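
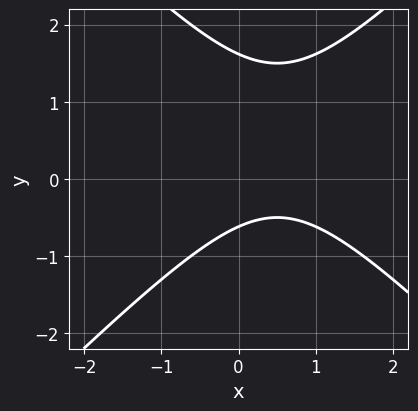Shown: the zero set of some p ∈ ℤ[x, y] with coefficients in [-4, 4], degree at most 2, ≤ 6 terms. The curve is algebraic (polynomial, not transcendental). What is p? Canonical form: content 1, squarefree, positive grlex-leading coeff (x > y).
x^2 - y^2 - x + y + 1

(a) Degree: the shape is more complex than any degree-1 curve, so deg p = 2.
(b) Reading off the gridlines: the curve avoids every integer x-axis point in the box.
(c) Together with the visible shape, these determine p as stated.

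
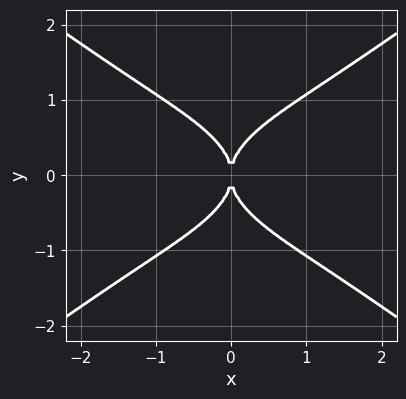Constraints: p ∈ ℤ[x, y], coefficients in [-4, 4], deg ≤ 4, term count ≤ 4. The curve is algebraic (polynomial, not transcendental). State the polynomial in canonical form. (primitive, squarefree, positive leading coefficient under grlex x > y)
Degree: a generic line meets the curve in up to 4 points, so deg p = 4.
Symmetries: the y ↦ −y reflection is a symmetry, so y appears only in even powers; mirror symmetry x ↦ −x ⇒ only even powers of x.
From the visible intercepts: it meets the y-axis at y = 0 (among the integer gridlines); one x-axis crossing is at x = 0.
Matching integer coefficients to the picture gives p.

x^4 - 3*y^4 + 3*x^2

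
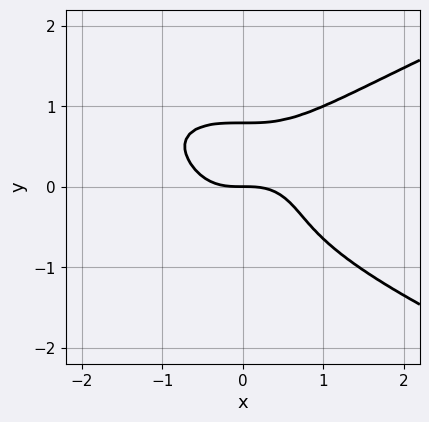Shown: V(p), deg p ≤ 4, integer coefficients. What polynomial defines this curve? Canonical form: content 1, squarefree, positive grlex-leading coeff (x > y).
Degree: the shape is more complex than any degree-3 curve, so deg p = 4.
Checking where it meets the axes: it crosses the y-axis at the gridline y = 0; it crosses the x-axis at the gridline x = 0.
These observations pin down the coefficients.

2*y^4 - x^3 - y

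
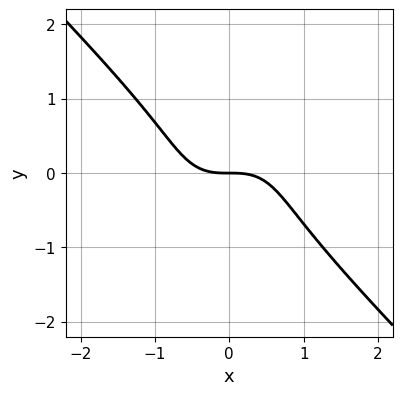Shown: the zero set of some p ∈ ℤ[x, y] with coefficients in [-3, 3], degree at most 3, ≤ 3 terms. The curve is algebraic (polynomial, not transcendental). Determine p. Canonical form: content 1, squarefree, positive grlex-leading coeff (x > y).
(a) Degree: the shape is more complex than any degree-2 curve, so deg p = 3.
(b) From the axis intercepts and sections: it meets the y-axis at y = 0 (among the integer gridlines); one x-axis crossing is at x = 0.
(c) Assembling these constraints gives the stated polynomial.

x^3 + y^3 + y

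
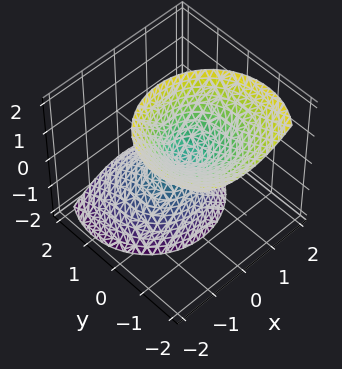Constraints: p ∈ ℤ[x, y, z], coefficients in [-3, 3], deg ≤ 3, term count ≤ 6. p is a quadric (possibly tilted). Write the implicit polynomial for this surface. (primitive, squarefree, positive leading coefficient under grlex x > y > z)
(a) There are 2 components. They look like related sheets of one shape, so recover p as a whole.
(b) The degree is 2 — a generic line meets the surface in up to 2 points.
(c) From the axis intercepts and sections: it meets the y-axis at y = 0 (among the integer gridlines); it crosses the z-axis at the gridline z = 0; one x-axis crossing is at x = 0.
(d) These observations pin down the coefficients.

2*x^2 + 2*y^2 + 2*y*z - z^2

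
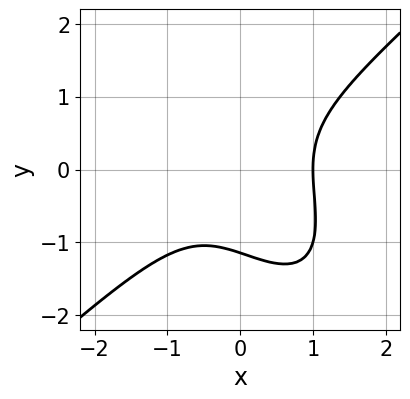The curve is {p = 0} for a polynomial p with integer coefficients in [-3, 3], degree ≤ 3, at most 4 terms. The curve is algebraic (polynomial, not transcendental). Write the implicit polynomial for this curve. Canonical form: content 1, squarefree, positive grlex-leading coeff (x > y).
3*x^3 - 2*x*y^2 - 2*y^3 - 3

First, deg p = 3.
Then, reading off the gridlines: it meets the x-axis at x = 1 (among the integer gridlines).
Finally, matching integer coefficients to the picture gives p.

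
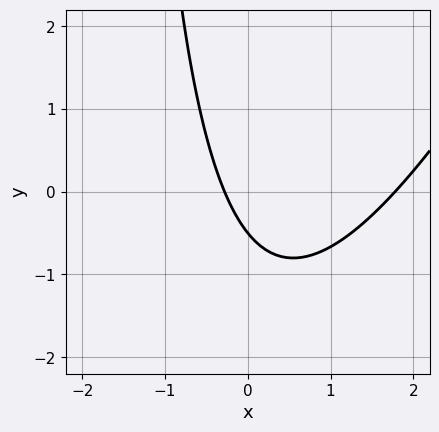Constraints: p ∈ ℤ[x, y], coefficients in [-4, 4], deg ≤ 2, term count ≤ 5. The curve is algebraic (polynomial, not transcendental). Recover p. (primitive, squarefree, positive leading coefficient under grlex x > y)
2*x^2 - x*y - 3*x - 2*y - 1

deg p = 2. A generic line meets the curve in up to 2 points.
Matching integer coefficients to the picture gives p.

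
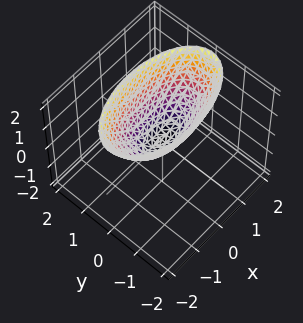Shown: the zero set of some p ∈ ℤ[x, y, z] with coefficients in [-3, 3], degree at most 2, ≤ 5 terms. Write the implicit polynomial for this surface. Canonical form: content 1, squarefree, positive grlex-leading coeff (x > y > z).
1. The degree is 2 — a single bowl opening along one axis; a quadric.
2. Symmetries: mirror symmetry x ↦ −x ⇒ only even powers of x; it's symmetric under y → −y, forcing even powers of y.
3. From the visible intercepts: it crosses the z-axis at the gridline z = 0; one y-axis crossing is at y = 0; one x-axis crossing is at x = 0.
4. Fitting integer coefficients to these (and the overall shape) gives p.

x^2 + 3*y^2 - 2*z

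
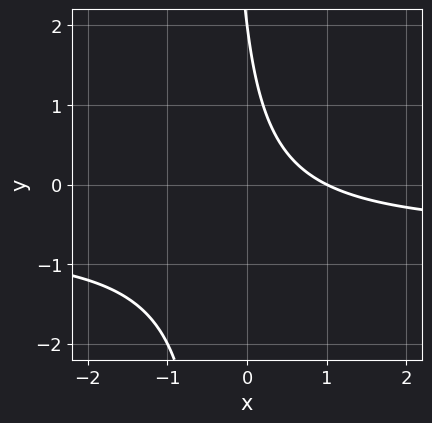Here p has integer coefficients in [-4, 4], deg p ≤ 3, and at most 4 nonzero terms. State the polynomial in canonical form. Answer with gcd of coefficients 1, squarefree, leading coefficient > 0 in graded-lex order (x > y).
1. deg p = 2. A generic line meets the curve in up to 2 points.
2. Reading off the gridlines: one x-axis crossing is at x = 1; it crosses the y-axis at the gridline y = 2.
3. Assembling these constraints gives the stated polynomial.

3*x*y + 2*x + y - 2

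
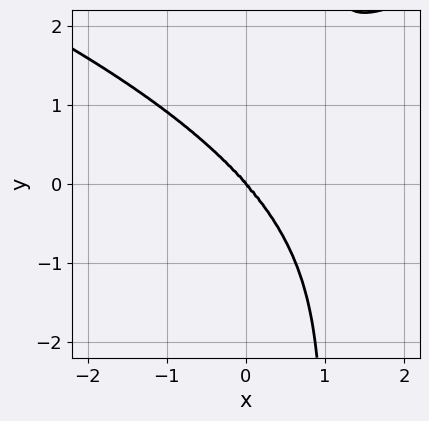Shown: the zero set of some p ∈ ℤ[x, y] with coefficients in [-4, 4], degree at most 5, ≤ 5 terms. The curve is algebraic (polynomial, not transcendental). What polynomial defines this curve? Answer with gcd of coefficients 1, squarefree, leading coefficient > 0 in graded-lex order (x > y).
2*x*y^3 - 3*x^3 - 2*y^3

1. Degree: no degree-3 curve has this shape, so deg p = 4.
2. Checking where it meets the axes: one y-axis crossing is at y = 0; it meets the x-axis at x = 0 (among the integer gridlines).
3. Solving for integer coefficients yields p as stated.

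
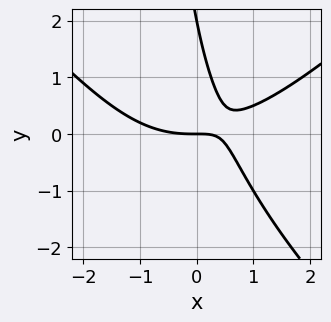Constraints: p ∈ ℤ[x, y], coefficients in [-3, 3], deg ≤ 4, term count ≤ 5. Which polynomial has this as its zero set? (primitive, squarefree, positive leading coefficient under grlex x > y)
Degree: the shape is more complex than any degree-2 curve, so deg p = 3.
Observable constraints: among the integer gridlines, it crosses the y-axis at y ∈ {0, 2}; one x-axis crossing is at x = 0.
These observations pin down the coefficients.

x^3 - x*y^2 - 3*x*y - y^2 + 2*y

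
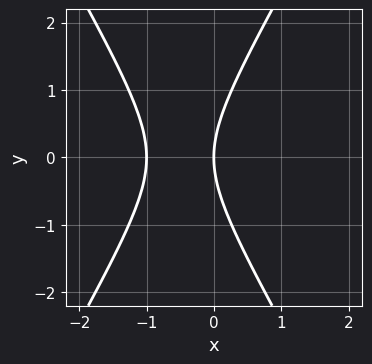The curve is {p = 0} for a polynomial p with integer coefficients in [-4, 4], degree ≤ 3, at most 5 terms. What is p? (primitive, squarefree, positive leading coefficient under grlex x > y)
1. deg p = 2. The shape is more complex than any degree-1 curve.
2. Symmetries: the y ↦ −y reflection is a symmetry, so y appears only in even powers.
3. Reading off the gridlines: among the integer gridlines, it crosses the x-axis at x ∈ {-1, 0}; one y-axis crossing is at y = 0.
4. Together with the visible shape, these determine p as stated.

3*x^2 - y^2 + 3*x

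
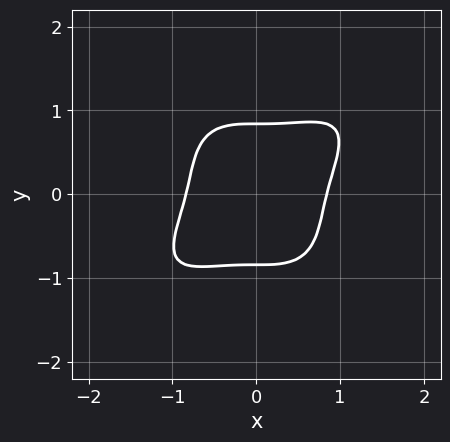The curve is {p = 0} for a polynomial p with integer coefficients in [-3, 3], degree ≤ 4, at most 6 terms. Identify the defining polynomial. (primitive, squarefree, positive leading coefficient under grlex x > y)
2*x^4 - 2*x^3*y + 2*y^4 - 1

First, the degree is 4 — a generic line meets the curve in up to 4 points.
Finally, solving for integer coefficients yields p as stated.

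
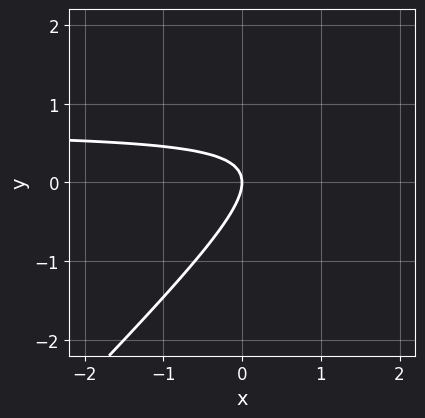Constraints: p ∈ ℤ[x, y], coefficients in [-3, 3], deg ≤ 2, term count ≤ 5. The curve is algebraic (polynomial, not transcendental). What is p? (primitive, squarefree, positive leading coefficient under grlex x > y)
deg p = 2. The shape is more complex than any degree-1 curve.
Reading off the gridlines: one y-axis crossing is at y = 0; it crosses the x-axis at the gridline x = 0.
These observations pin down the coefficients.

3*x*y - 3*y^2 - 2*x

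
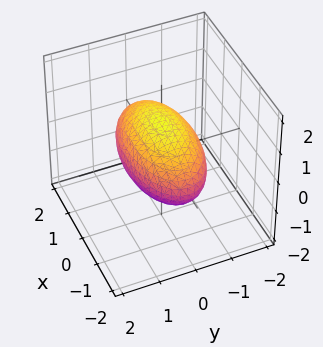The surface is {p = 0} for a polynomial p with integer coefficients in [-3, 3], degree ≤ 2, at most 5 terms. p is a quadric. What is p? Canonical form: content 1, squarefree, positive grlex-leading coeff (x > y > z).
x^2 + 3*y^2 + 3*z^2 - 3

(a) The degree is 2 — bounded and convex; a quadric.
(b) Symmetries: mirror symmetry z ↦ −z ⇒ only even powers of z; mirror symmetry y ↦ −y ⇒ only even powers of y; mirror symmetry x ↦ −x ⇒ only even powers of x.
(c) Reading off the gridlines: the z-axis gridline crossings are at z ∈ {-1, 1}; the y-axis gridline crossings are at y ∈ {-1, 1}.
(d) Assembling these constraints gives the stated polynomial.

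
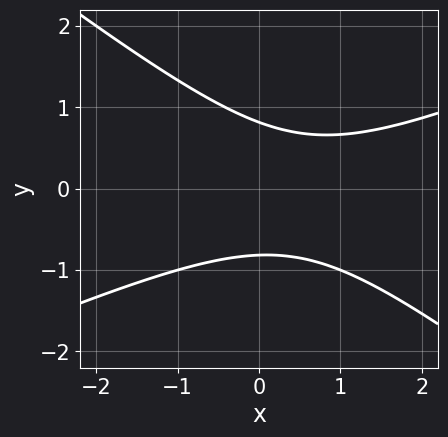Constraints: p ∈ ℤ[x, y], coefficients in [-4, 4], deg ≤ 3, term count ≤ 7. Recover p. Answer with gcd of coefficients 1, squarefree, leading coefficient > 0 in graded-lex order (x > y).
x^2 - x*y - 3*y^2 - x + 2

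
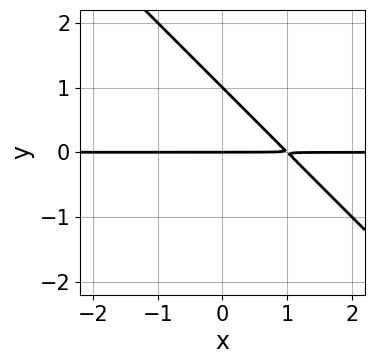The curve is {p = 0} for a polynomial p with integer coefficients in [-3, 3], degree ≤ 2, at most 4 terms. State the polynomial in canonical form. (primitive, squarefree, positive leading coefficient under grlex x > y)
x*y + y^2 - y

1. deg p = 2. No degree-1 curve has this shape.
2. Observable constraints: among the integer gridlines, it crosses the y-axis at y ∈ {0, 1}; every point of the x-axis in the box is on the curve.
3. Putting this together gives p.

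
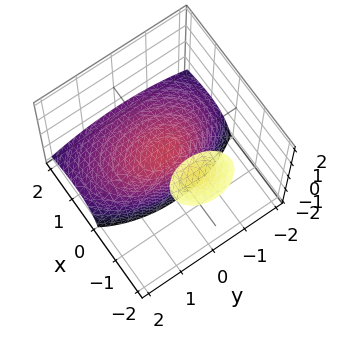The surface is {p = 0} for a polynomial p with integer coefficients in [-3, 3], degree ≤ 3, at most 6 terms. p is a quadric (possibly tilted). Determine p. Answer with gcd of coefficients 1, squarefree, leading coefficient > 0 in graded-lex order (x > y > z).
(a) There are 2 components. They look like related sheets of one shape, so recover p as a whole.
(b) Degree: no degree-1 surface has this shape, so deg p = 2.
(c) From the visible intercepts: it meets the y-axis at y = 0 (among the integer gridlines); it crosses the z-axis at the gridline z = 0; it crosses the x-axis at the gridline x = 0.
(d) Solving for integer coefficients yields p as stated.

2*x^2 + 3*x*z + y^2 + 2*z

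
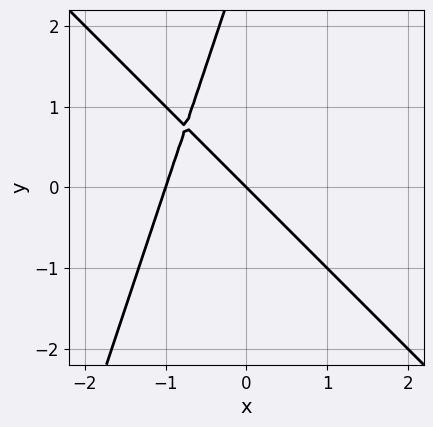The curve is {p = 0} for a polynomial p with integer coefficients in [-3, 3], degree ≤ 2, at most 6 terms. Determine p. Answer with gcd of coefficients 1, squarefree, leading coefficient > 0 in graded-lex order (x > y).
3*x^2 + 2*x*y - y^2 + 3*x + 3*y

First, deg p = 2. No degree-1 curve has this shape.
Then, against the integer gridlines: among the integer gridlines, it crosses the x-axis at x ∈ {-1, 0}; one y-axis crossing is at y = 0.
Finally, these observations pin down the coefficients.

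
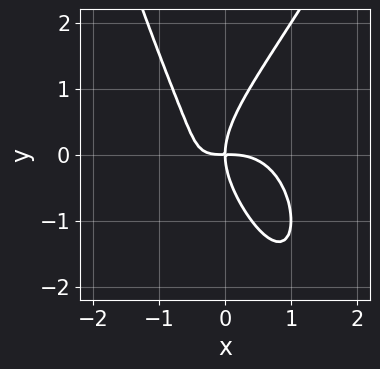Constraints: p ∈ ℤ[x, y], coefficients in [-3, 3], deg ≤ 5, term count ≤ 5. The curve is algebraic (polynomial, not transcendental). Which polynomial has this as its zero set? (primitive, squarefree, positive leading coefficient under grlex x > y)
2*x^4 - x^3*y + 2*x^2*y - y^3 + 2*x*y

1. The degree is 4 — the shape is more complex than any degree-3 curve.
2. Reading off the gridlines: it meets the x-axis at x = 0 (among the integer gridlines); it crosses the y-axis at the gridline y = 0.
3. Together with the visible shape, these determine p as stated.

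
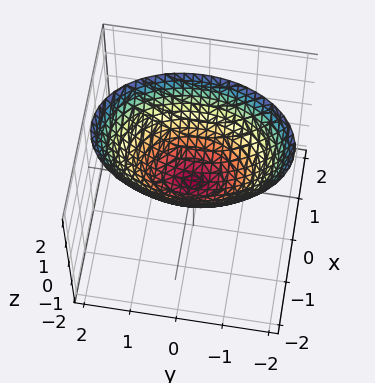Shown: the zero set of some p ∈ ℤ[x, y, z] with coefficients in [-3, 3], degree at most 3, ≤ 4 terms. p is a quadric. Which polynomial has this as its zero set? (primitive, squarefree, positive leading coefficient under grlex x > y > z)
2*x^2 + y^2 - 2*z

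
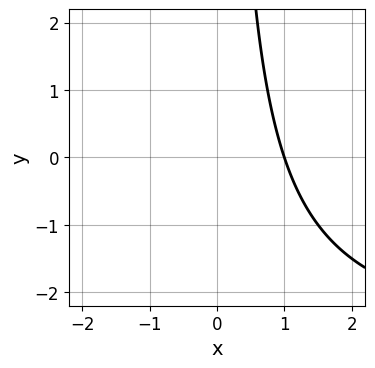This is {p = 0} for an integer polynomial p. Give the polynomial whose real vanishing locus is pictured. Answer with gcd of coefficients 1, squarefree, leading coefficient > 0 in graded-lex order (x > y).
1. The degree is 2 — the shape is more complex than any degree-1 curve.
2. Reading off the gridlines: it crosses the x-axis at the gridline x = 1; it misses every integer gridline on the y-axis.
3. Solving for integer coefficients yields p as stated.

x*y + 3*x - 3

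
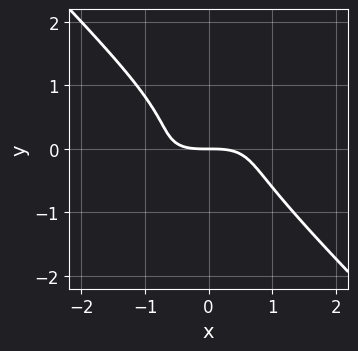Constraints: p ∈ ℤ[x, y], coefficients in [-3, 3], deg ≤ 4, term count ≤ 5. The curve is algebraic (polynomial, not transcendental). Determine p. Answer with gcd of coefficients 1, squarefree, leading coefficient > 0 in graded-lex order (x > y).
1. deg p = 3. A generic line meets the curve in up to 3 points.
2. Against the integer gridlines: one y-axis crossing is at y = 0; it crosses the x-axis at the gridline x = 0.
3. Matching integer coefficients to the picture gives p.

x^3 - 2*x^2*y + 3*y^3 - y^2 + 2*y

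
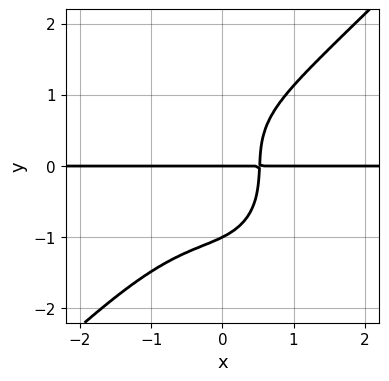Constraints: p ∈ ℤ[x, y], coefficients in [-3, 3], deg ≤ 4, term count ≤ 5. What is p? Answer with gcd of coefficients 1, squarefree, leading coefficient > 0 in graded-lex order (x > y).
3*x^3*y - x^2*y^2 - 2*y^4 + 3*x*y - 2*y

1. deg p = 4. A generic line meets the curve in up to 4 points.
2. Reading off the gridlines: the y-axis gridline crossings are at y ∈ {-1, 0}; the visible x-axis segment lies entirely on the curve.
3. Fitting integer coefficients to these (and the overall shape) gives p.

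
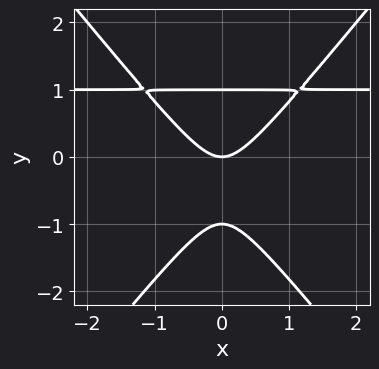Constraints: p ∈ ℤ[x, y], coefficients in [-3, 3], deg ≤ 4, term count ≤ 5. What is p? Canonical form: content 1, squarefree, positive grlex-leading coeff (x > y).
deg p = 3. A generic line meets the curve in up to 3 points.
Symmetries: mirror symmetry x ↦ −x ⇒ only even powers of x.
Observable constraints: among the integer gridlines, it crosses the y-axis at y ∈ {-1, 0, 1}; it crosses the x-axis at the gridline x = 0.
Matching integer coefficients to the picture gives p.

3*x^2*y - 2*y^3 - 3*x^2 + 2*y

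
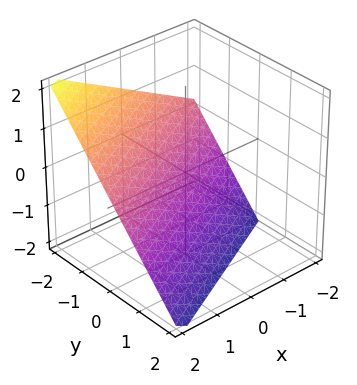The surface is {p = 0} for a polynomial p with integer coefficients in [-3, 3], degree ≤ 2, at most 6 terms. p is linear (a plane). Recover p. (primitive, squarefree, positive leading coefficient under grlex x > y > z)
x - 2*y - 2*z - 2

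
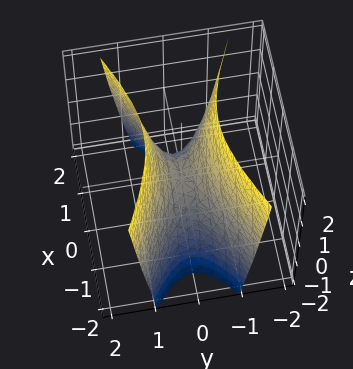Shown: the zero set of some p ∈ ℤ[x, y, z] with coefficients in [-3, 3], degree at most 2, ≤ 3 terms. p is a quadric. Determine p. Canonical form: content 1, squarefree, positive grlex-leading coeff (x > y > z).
The degree is 2 — a saddle surface; a quadric.
Symmetries: the y ↦ −y reflection is a symmetry, so y appears only in even powers; the x ↦ −x reflection is a symmetry, so x appears only in even powers.
From the axis intercepts and sections: it crosses the z-axis at the gridline z = 0; it crosses the y-axis at the gridline y = 0.
Together with the visible shape, these determine p as stated.

x^2 - 3*y^2 + z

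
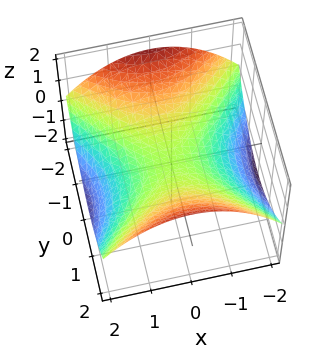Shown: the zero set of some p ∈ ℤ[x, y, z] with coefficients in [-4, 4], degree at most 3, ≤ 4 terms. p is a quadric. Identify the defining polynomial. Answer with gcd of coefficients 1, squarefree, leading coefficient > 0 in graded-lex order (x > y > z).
1. deg p = 2.
2. Symmetries: it's symmetric under y → −y, forcing even powers of y; the x ↦ −x reflection is a symmetry, so x appears only in even powers.
3. Reading off the gridlines: it meets the y-axis at y = 0 (among the integer gridlines); it crosses the z-axis at the gridline z = 0; it meets the x-axis at x = 0 (among the integer gridlines).
4. Fitting integer coefficients to these (and the overall shape) gives p.

x^2 - y^2 + 3*z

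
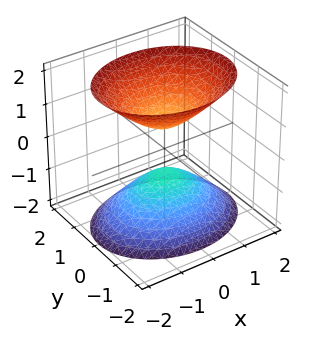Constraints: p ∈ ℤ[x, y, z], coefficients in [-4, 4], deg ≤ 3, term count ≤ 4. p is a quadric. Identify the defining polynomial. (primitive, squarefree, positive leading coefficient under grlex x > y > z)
(a) The picture has 2 separate pieces.
(b) deg p = 2.
(c) Symmetries: the y ↦ −y reflection is a symmetry, so y appears only in even powers; it's symmetric under x → −x, forcing even powers of x; mirror symmetry z ↦ −z ⇒ only even powers of z.
(d) Observable constraints: the surface avoids every integer y-axis point in the box; the surface avoids every integer x-axis point in the box.
(e) Assembling these constraints gives the stated polynomial.

2*x^2 + 3*y^2 - 2*z^2 + 1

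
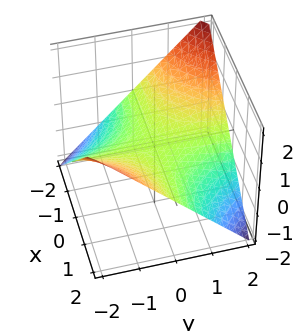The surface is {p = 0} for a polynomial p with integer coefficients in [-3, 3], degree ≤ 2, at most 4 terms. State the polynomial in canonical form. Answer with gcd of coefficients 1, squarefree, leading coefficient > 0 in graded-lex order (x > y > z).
x*y + 2*z

deg p = 2.
Against the integer gridlines: every point of the y-axis in the box is on the surface; one z-axis crossing is at z = 0; every point of the x-axis in the box is on the surface.
The integer polynomial consistent with all of this is the stated p.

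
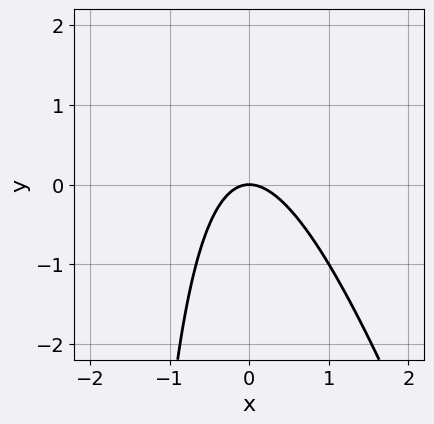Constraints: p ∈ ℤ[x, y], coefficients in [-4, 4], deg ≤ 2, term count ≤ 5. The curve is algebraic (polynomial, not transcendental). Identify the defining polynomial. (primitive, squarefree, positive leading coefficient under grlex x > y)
3*x^2 + x*y + 2*y

Degree: the shape is more complex than any degree-1 curve, so deg p = 2.
From the axis intercepts and sections: one x-axis crossing is at x = 0; it meets the y-axis at y = 0 (among the integer gridlines).
Assembling these constraints gives the stated polynomial.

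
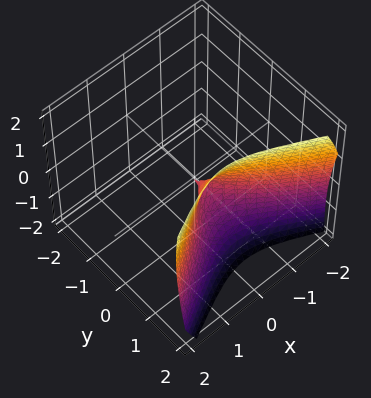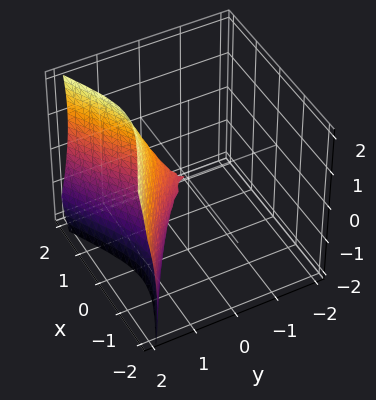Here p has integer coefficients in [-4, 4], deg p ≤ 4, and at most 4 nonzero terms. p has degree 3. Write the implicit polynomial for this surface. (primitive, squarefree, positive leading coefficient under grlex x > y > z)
2*y^3 - 3*x^2 + x*z - z^2

1. Degree: no degree-2 surface has this shape, so deg p = 3.
2. From the axis intercepts and sections: it meets the y-axis at y = 0 (among the integer gridlines); it meets the x-axis at x = 0 (among the integer gridlines).
3. Fitting integer coefficients to these (and the overall shape) gives p.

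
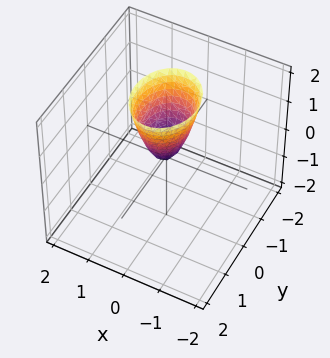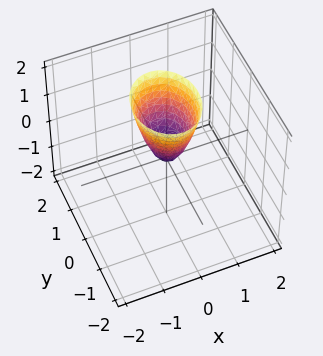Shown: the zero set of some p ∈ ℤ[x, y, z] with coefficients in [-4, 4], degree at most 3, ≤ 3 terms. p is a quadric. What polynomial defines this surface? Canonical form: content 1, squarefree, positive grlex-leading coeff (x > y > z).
3*x^2 + 2*y^2 - z

1. The degree is 2 — a paraboloid; a quadric.
2. Symmetries: the y ↦ −y reflection is a symmetry, so y appears only in even powers; the x ↦ −x reflection is a symmetry, so x appears only in even powers.
3. From the visible intercepts: it crosses the y-axis at the gridline y = 0; it crosses the x-axis at the gridline x = 0; it meets the z-axis at z = 0 (among the integer gridlines).
4. Fitting integer coefficients to these (and the overall shape) gives p.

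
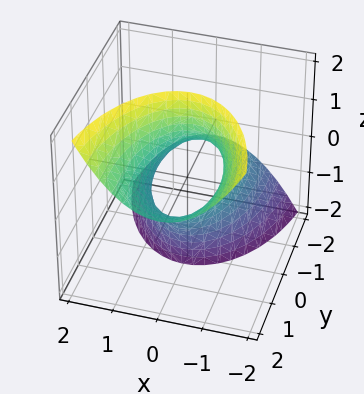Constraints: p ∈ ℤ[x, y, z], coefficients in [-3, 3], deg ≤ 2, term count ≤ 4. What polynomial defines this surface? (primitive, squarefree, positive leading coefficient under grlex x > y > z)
3*x^2 + y^2 - 3*y*z - 2

1. Degree: a generic line meets the surface in up to 2 points, so deg p = 2.
2. Against the integer gridlines: no z-intercept at any integer in the box.
3. Matching integer coefficients to the picture gives p.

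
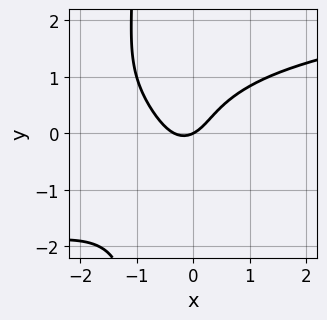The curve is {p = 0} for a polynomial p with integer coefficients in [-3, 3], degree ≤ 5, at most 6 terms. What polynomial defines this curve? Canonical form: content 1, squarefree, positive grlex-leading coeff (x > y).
(a) Degree: a generic line meets the curve in up to 4 points, so deg p = 4.
(b) Checking where it meets the axes: it crosses the x-axis at the gridline x = 0; it meets the y-axis at y = 0 (among the integer gridlines).
(c) Matching integer coefficients to the picture gives p.

2*x*y^3 + 2*y^3 - 3*x^2 - x + 2*y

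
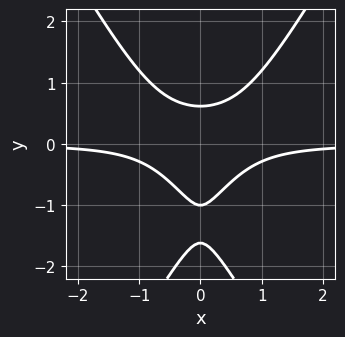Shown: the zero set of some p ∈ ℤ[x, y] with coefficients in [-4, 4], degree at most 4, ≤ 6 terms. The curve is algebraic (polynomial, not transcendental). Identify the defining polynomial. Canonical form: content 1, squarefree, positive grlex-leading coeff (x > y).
The degree is 3 — a generic line meets the curve in up to 3 points.
Symmetries: mirror symmetry x ↦ −x ⇒ only even powers of x.
Observable constraints: it crosses the y-axis at the gridline y = -1; the curve avoids every integer x-axis point in the box.
Fitting integer coefficients to these (and the overall shape) gives p.

3*x^2*y - y^3 - 2*y^2 + 1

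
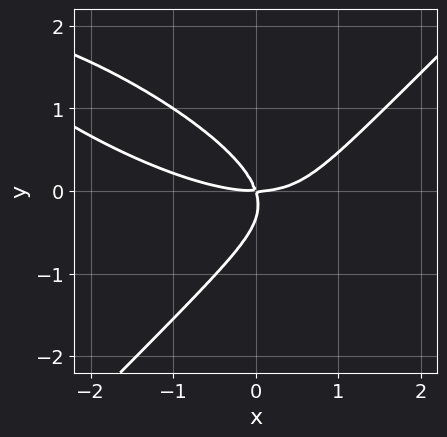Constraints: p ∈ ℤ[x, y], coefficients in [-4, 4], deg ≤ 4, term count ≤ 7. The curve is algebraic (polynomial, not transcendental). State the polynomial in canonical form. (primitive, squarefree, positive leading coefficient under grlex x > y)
The degree is 3 — a generic line meets the curve in up to 3 points.
From the axis intercepts and sections: it crosses the y-axis at the gridline y = 0; it crosses the x-axis at the gridline x = 0.
Putting this together gives p.

x^3 + 2*x^2*y - 3*y^3 - 3*x*y - y^2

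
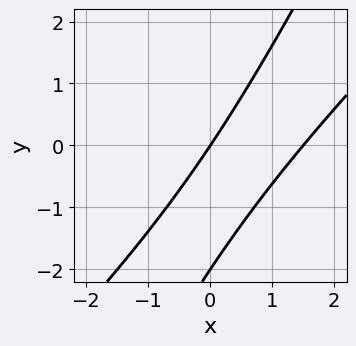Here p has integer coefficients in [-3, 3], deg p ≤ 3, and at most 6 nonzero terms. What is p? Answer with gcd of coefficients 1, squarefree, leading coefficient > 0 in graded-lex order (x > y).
2*x^2 - 3*x*y + y^2 - 3*x + 2*y

(a) deg p = 2.
(b) From the visible intercepts: the y-axis gridline crossings are at y ∈ {-2, 0}; it meets the x-axis at x = 0 (among the integer gridlines).
(c) Fitting integer coefficients to these (and the overall shape) gives p.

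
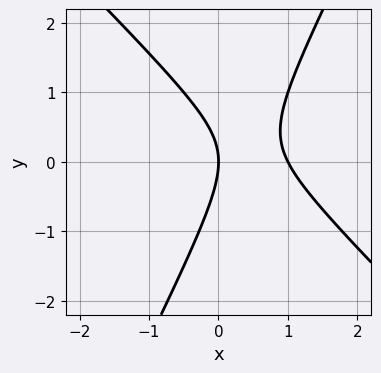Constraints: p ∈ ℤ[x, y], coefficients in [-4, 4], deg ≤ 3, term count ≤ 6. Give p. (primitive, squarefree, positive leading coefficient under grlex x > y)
1. Degree: the shape is more complex than any degree-1 curve, so deg p = 2.
2. Observable constraints: among the integer gridlines, it crosses the x-axis at x ∈ {0, 1}; one y-axis crossing is at y = 0.
3. Putting this together gives p.

2*x^2 + x*y - y^2 - 2*x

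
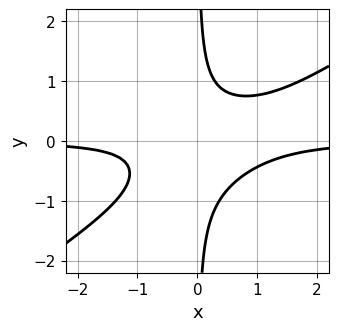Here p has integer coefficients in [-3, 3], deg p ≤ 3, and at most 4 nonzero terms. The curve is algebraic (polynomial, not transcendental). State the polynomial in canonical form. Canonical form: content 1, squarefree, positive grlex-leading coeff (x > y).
2*x^2*y - 3*x*y^2 - x*y + 1

The degree is 3 — a generic line meets the curve in up to 3 points.
Checking where it meets the axes: no y-intercept at any integer in the box; the curve avoids every integer x-axis point in the box.
Matching integer coefficients to the picture gives p.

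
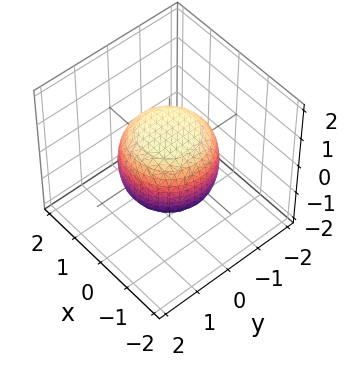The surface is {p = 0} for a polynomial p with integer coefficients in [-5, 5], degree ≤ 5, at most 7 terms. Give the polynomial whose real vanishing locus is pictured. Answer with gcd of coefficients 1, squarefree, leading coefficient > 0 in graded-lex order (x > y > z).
2*x^4 + 4*x^2*y^2 + 2*y^4 - x^2 - y^2 + 3*z^2 - 3

1. Degree: a generic line meets the surface in up to 4 points, so deg p = 4.
2. Symmetries: every cross-section ⟂ z is a circle, so x, y appear only via x² + y².
3. Reading off the gridlines: a circular section at z = 0 has radius between 1 and 2; the z-axis gridline crossings are at z ∈ {-1, 1}.
4. Putting this together gives p.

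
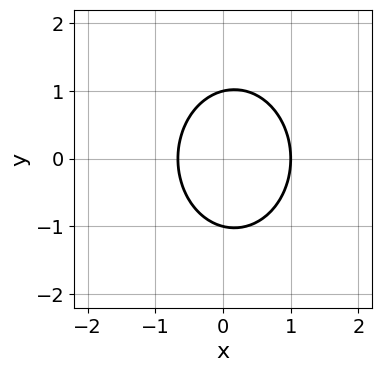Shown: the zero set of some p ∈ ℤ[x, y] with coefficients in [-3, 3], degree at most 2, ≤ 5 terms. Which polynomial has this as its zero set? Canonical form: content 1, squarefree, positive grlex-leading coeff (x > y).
3*x^2 + 2*y^2 - x - 2

1. deg p = 2.
2. Symmetries: mirror symmetry y ↦ −y ⇒ only even powers of y.
3. Reading off the gridlines: among the integer gridlines, it crosses the y-axis at y ∈ {-1, 1}; one x-axis crossing is at x = 1.
4. Putting this together gives p.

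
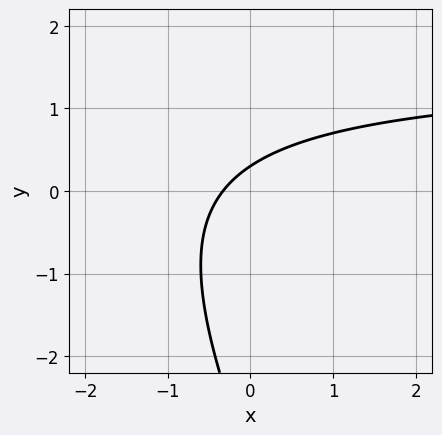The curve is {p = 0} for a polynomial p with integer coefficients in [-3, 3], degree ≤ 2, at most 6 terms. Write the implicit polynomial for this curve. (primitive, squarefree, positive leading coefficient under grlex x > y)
2*x*y + y^2 - 3*x + 3*y - 1

(a) deg p = 2.
(b) Solving for integer coefficients yields p as stated.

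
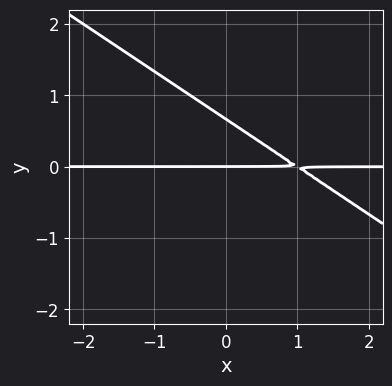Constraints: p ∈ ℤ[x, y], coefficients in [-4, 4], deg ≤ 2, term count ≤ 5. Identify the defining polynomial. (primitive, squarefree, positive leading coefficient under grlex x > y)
First, deg p = 2. A generic line meets the curve in up to 2 points.
Next, from the visible intercepts: the visible x-axis segment lies entirely on the curve; it crosses the y-axis at the gridline y = 0.
Finally, assembling these constraints gives the stated polynomial.

2*x*y + 3*y^2 - 2*y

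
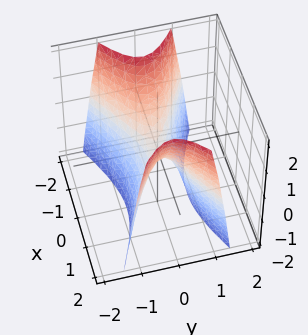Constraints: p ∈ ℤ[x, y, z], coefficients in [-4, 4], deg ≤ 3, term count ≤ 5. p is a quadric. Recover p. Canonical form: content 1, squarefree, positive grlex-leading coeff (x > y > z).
1. Degree: a saddle surface; a quadric, so deg p = 2.
2. Symmetries: the y ↦ −y reflection is a symmetry, so y appears only in even powers; it's symmetric under x → −x, forcing even powers of x.
3. From the visible intercepts: it meets the x-axis at x = 0 (among the integer gridlines); one y-axis crossing is at y = 0.
4. Fitting integer coefficients to these (and the overall shape) gives p.

x^2 - 3*y^2 - z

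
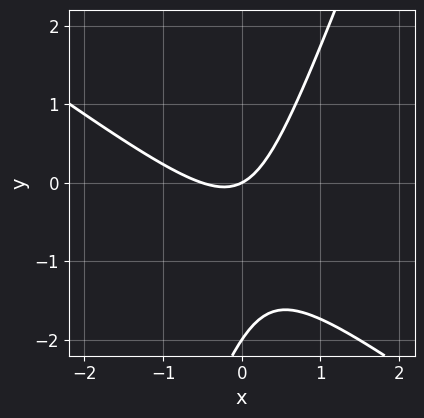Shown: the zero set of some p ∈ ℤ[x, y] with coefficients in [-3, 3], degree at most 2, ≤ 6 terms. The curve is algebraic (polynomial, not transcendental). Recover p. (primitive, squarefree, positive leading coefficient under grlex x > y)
2*x^2 + 2*x*y - y^2 + x - 2*y

First, deg p = 2. A generic line meets the curve in up to 2 points.
Next, observable constraints: the y-axis gridline crossings are at y ∈ {-2, 0}; it crosses the x-axis at the gridline x = 0.
Finally, the integer polynomial consistent with all of this is the stated p.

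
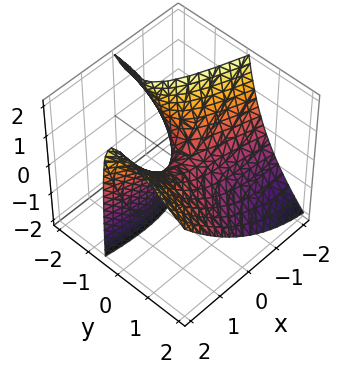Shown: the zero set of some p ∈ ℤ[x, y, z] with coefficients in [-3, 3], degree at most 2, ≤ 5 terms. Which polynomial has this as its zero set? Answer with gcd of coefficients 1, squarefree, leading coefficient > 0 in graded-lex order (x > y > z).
x^2 + 3*x*y - 2*y^2 - 3*y*z - 2*z

1. deg p = 2. The shape is more complex than any degree-1 surface.
2. Checking where it meets the axes: it meets the x-axis at x = 0 (among the integer gridlines); it meets the y-axis at y = 0 (among the integer gridlines).
3. These observations pin down the coefficients.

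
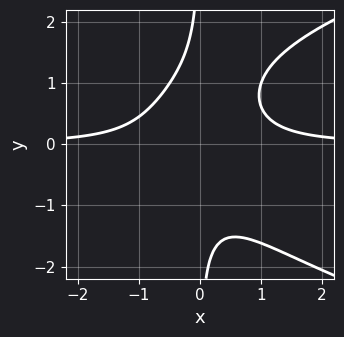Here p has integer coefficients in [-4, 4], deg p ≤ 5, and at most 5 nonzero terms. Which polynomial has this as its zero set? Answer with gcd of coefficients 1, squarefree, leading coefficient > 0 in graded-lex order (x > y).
x*y^3 - 2*x^2*y + 1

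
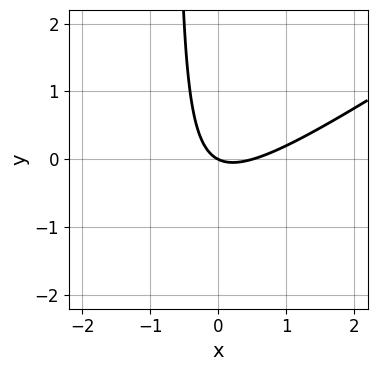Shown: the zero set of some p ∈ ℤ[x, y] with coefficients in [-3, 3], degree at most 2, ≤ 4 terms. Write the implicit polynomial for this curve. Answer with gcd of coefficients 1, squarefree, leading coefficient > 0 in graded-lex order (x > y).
2*x^2 - 3*x*y - x - 2*y

The degree is 2 — no degree-1 curve has this shape.
From the axis intercepts and sections: it crosses the x-axis at the gridline x = 0; one y-axis crossing is at y = 0.
Putting this together gives p.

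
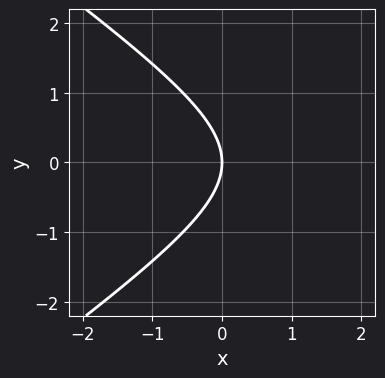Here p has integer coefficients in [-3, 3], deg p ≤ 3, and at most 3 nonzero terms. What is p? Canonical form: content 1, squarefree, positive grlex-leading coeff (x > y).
(a) Degree: no degree-1 curve has this shape, so deg p = 2.
(b) Symmetries: mirror symmetry y ↦ −y ⇒ only even powers of y.
(c) Reading off the gridlines: it meets the y-axis at y = 0 (among the integer gridlines); it meets the x-axis at x = 0 (among the integer gridlines).
(d) Solving for integer coefficients yields p as stated.

x^2 - 2*y^2 - 3*x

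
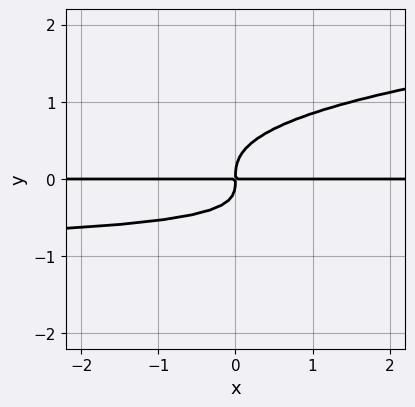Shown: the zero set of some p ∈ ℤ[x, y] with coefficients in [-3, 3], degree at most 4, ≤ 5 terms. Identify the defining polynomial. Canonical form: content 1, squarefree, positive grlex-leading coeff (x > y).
First, deg p = 4. The shape is more complex than any degree-3 curve.
Next, reading off the gridlines: the visible x-axis segment lies entirely on the curve.
Finally, fitting integer coefficients to these (and the overall shape) gives p.

3*y^4 - x*y^2 - x*y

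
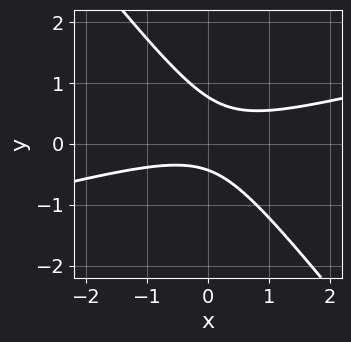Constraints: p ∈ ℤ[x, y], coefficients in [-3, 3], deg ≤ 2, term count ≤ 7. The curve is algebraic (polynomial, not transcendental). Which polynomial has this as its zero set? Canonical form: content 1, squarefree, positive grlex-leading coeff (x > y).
x^2 - 3*x*y - 3*y^2 + y + 1

The degree is 2 — no degree-1 curve has this shape.
Reading off the gridlines: the curve avoids every integer x-axis point in the box.
Together with the visible shape, these determine p as stated.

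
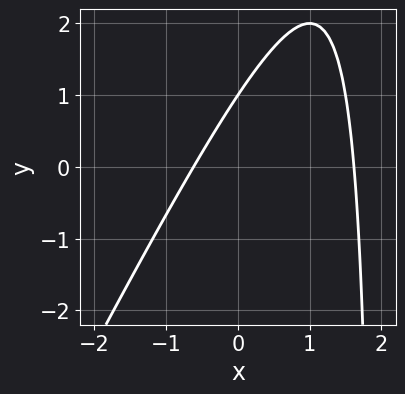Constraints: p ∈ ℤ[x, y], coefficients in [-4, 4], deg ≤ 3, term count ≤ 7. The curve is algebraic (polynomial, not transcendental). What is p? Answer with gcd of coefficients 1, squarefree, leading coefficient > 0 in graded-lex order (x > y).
First, the degree is 2 — the shape is more complex than any degree-1 curve.
Then, observable constraints: it crosses the y-axis at the gridline y = 1.
Finally, putting this together gives p.

2*x^2 - x*y - 2*x + 2*y - 2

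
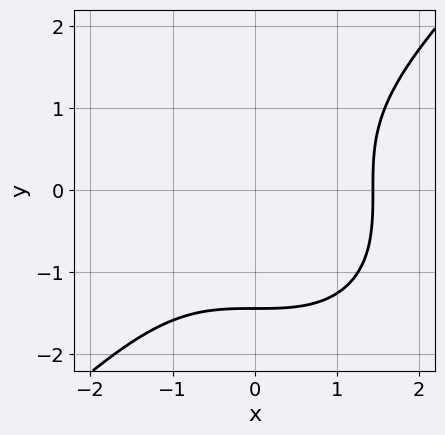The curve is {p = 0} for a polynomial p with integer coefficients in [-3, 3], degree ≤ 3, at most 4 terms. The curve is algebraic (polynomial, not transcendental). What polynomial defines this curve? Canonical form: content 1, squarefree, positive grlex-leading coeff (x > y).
deg p = 3. No degree-2 curve has this shape.
The integer polynomial consistent with all of this is the stated p.

x^3 - y^3 - 3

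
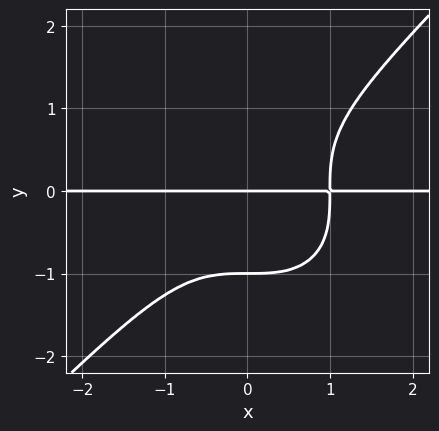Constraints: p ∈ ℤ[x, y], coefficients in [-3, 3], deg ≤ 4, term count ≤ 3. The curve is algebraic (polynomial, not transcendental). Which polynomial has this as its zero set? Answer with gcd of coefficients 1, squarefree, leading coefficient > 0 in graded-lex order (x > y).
x^3*y - y^4 - y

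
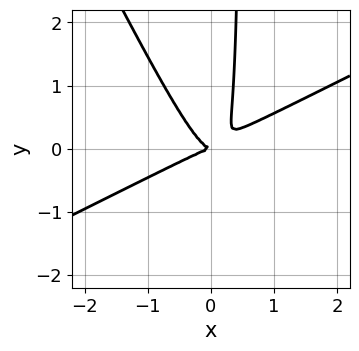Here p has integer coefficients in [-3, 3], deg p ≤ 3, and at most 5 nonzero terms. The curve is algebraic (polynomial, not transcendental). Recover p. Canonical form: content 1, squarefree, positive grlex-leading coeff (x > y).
2*x^3 - 3*x^2*y - 2*x*y^2 + y^2

First, deg p = 3.
Next, observable constraints: it crosses the y-axis at the gridline y = 0; it crosses the x-axis at the gridline x = 0.
Finally, these observations pin down the coefficients.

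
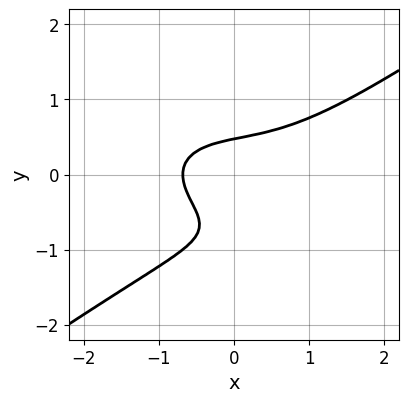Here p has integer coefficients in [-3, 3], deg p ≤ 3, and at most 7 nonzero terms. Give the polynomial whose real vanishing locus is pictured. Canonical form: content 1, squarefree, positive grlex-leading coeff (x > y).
First, degree: a generic line meets the curve in up to 3 points, so deg p = 3.
Finally, solving for integer coefficients yields p as stated.

x^3 - 3*y^3 - 3*y^2 + x + 1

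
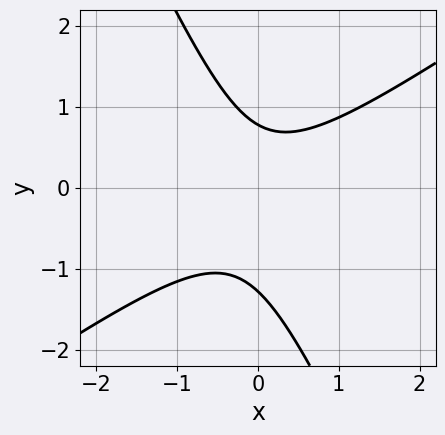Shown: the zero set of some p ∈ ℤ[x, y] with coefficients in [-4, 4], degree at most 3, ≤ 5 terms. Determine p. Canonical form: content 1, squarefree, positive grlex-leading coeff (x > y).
3*x^2 - 3*x*y - 2*y^2 - y + 2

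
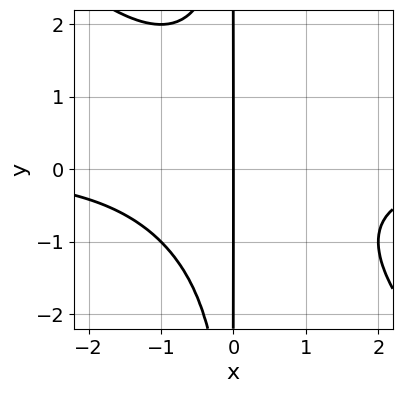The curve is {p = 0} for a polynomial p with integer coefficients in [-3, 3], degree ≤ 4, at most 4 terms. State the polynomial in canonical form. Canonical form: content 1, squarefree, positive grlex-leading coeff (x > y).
1. The degree is 4 — the shape is more complex than any degree-3 curve.
2. Against the integer gridlines: the visible y-axis segment lies entirely on the curve; one x-axis crossing is at x = 0.
3. These observations pin down the coefficients.

x^3*y + x^2*y^2 + 2*x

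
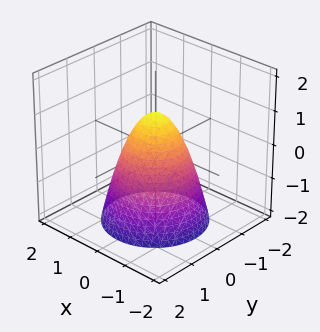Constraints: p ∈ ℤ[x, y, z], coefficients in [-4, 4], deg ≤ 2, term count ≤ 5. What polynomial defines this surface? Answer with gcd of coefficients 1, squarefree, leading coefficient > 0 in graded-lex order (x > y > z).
deg p = 2. No degree-1 surface has this shape.
Symmetry: the surface is invariant under rotation about z: p = q(x² + y², z).
Reading off the gridlines: it meets the z-axis at z = 1 (among the integer gridlines); a circular section at z = -1 has radius between 1 and 2.
The integer polynomial consistent with all of this is the stated p.

3*x^2 + 3*y^2 + 2*z - 2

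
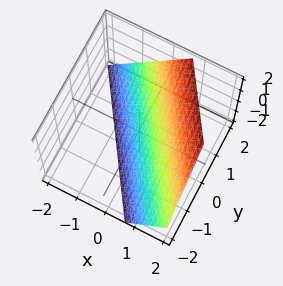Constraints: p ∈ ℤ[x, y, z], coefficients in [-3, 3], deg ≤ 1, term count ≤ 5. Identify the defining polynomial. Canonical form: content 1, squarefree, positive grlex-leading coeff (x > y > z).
3*x + 2*y - 2*z - 2

1. Degree: the surface is flat (a plane), so deg p = 1.
2. Against the integer gridlines: one y-axis crossing is at y = 1; it meets the z-axis at z = -1 (among the integer gridlines).
3. Fitting integer coefficients to these (and the overall shape) gives p.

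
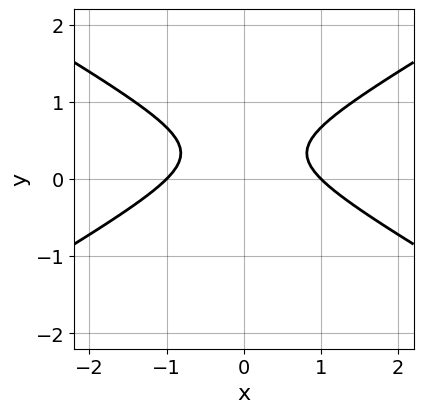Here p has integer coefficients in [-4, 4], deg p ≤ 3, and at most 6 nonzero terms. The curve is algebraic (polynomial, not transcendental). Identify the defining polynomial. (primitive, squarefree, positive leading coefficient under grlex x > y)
The degree is 2 — the shape is more complex than any degree-1 curve.
Symmetries: it's symmetric under x → −x, forcing even powers of x.
Against the integer gridlines: no y-intercept at any integer in the box; among the integer gridlines, it crosses the x-axis at x ∈ {-1, 1}.
These observations pin down the coefficients.

x^2 - 3*y^2 + 2*y - 1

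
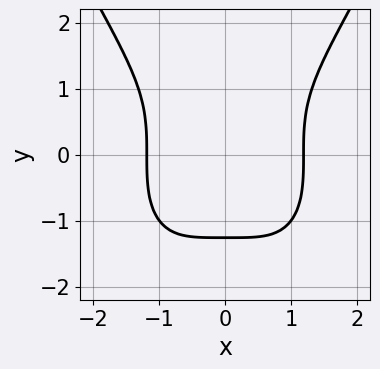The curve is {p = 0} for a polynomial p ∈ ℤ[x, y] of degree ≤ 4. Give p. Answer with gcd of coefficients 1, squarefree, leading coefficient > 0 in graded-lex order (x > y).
(a) deg p = 4.
(b) Symmetries: the x ↦ −x reflection is a symmetry, so x appears only in even powers.
(c) These observations pin down the coefficients.

x^4 - y^3 - 2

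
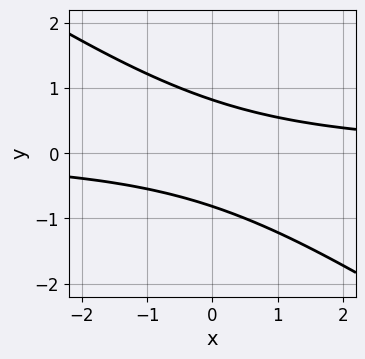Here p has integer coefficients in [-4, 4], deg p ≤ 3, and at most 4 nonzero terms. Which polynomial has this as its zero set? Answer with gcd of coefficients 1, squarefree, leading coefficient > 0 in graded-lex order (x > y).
(a) The degree is 2 — no degree-1 curve has this shape.
(b) Checking where it meets the axes: no x-intercept at any integer in the box.
(c) Solving for integer coefficients yields p as stated.

2*x*y + 3*y^2 - 2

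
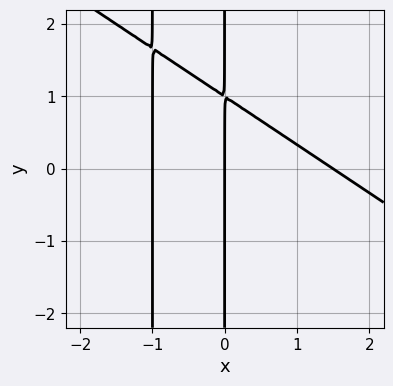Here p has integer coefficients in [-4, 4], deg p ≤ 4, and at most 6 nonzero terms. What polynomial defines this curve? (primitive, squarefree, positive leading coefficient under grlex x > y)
Degree: a generic line meets the curve in up to 3 points, so deg p = 3.
From the axis intercepts and sections: the x-axis gridline crossings are at x ∈ {-1, 0}; the visible y-axis segment lies entirely on the curve.
Together with the visible shape, these determine p as stated.

2*x^3 + 3*x^2*y - x^2 + 3*x*y - 3*x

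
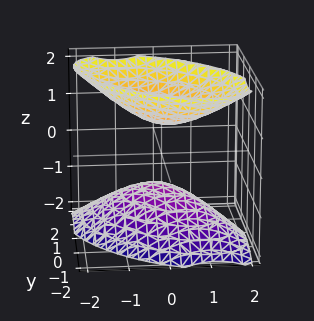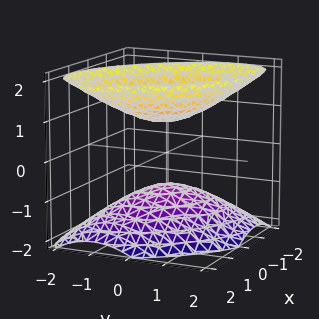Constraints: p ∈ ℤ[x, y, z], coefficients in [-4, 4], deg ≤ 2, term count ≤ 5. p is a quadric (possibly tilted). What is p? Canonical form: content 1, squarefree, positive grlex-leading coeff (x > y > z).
(a) There are 2 components. Treating them together as one polynomial.
(b) Degree: a generic line meets the surface in up to 2 points, so deg p = 2.
(c) Checking where it meets the axes: no y-intercept at any integer in the box; it misses every integer gridline on the x-axis.
(d) Assembling these constraints gives the stated polynomial.

3*x^2 + 3*x*y + 3*y^2 - 3*z^2 + 2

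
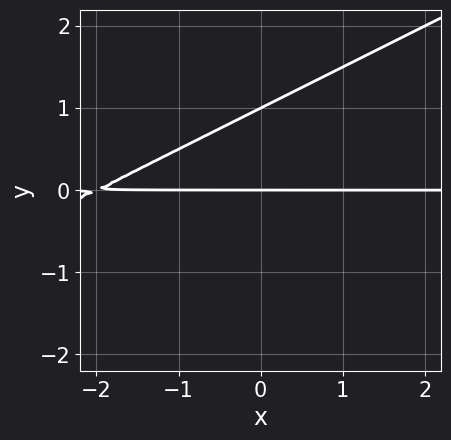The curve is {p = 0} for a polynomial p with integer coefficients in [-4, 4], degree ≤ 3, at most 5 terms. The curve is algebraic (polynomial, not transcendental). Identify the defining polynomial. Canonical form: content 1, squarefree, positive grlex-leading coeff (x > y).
First, degree: the shape is more complex than any degree-1 curve, so deg p = 2.
Next, from the axis intercepts and sections: the y-axis gridline crossings are at y ∈ {0, 1}; the visible x-axis segment lies entirely on the curve.
Finally, the integer polynomial consistent with all of this is the stated p.

x*y - 2*y^2 + 2*y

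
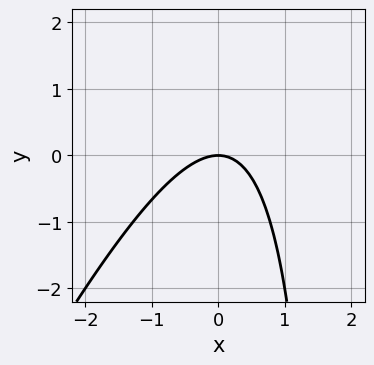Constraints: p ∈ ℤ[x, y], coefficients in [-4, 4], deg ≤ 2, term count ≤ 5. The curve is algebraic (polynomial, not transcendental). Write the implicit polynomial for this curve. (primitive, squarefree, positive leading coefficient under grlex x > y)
2*x^2 - x*y + 2*y

(a) deg p = 2. A generic line meets the curve in up to 2 points.
(b) Checking where it meets the axes: it crosses the y-axis at the gridline y = 0; it meets the x-axis at x = 0 (among the integer gridlines).
(c) Together with the visible shape, these determine p as stated.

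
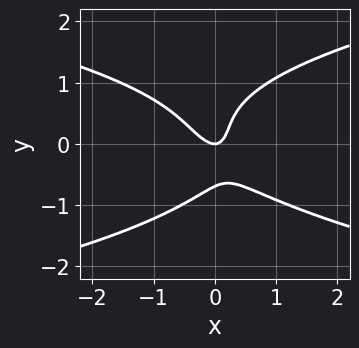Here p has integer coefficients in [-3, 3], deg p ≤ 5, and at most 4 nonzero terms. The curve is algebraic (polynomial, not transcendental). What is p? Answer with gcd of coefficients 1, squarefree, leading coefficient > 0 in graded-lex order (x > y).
3*y^4 - 3*x^2 - 2*x*y + y

First, degree: no degree-3 curve has this shape, so deg p = 4.
Next, reading off the gridlines: it crosses the y-axis at the gridline y = 0; it crosses the x-axis at the gridline x = 0.
Finally, assembling these constraints gives the stated polynomial.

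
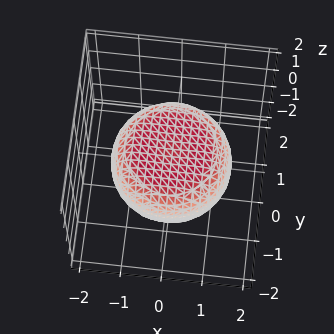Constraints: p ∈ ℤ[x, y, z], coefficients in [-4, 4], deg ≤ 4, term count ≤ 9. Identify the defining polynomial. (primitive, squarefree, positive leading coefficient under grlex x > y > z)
deg p = 4.
Symmetry: the surface is invariant under rotation about z: p = q(x² + y², z).
From the axis intercepts and sections: a circular section at z = 0 has radius between 1 and 2.
Fitting integer coefficients to these (and the overall shape) gives p.

x^4 + 2*x^2*y^2 + y^4 - x^2 - y^2 + 3*z^2 - 2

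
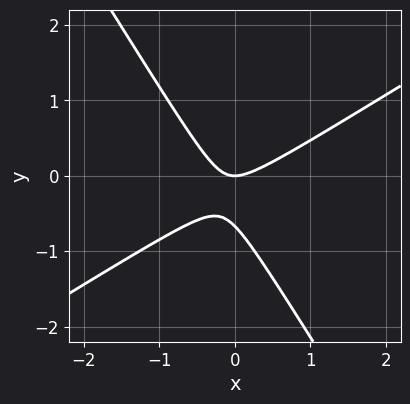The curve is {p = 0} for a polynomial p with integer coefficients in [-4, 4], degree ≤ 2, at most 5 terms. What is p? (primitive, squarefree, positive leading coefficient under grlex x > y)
3*x^2 - 3*x*y - 3*y^2 - 2*y

The degree is 2 — the shape is more complex than any degree-1 curve.
From the axis intercepts and sections: it crosses the y-axis at the gridline y = 0; one x-axis crossing is at x = 0.
Solving for integer coefficients yields p as stated.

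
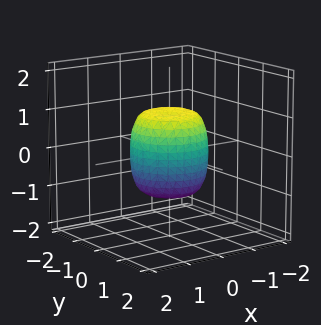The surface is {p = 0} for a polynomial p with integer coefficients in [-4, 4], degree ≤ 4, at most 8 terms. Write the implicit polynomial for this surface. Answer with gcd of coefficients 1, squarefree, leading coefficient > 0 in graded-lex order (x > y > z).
2*x^4 + 4*x^2*y^2 + 2*y^4 - x^2 - y^2 + z^2 - 1

1. deg p = 4. No degree-3 surface has this shape.
2. Symmetries: rotational symmetry about the z-axis ⇒ p depends on x, y only through x² + y².
3. Reading off the gridlines: among the integer gridlines, it crosses the z-axis at z ∈ {-1, 1}; among the integer gridlines, it crosses the y-axis at y ∈ {-1, 1}; a circular section at z = -1 has radius between 0 and 1.
4. The integer polynomial consistent with all of this is the stated p. Check: (1, 0, 0) on the x-axis lies on the surface, and p(1, 0, 0) = 0. ✓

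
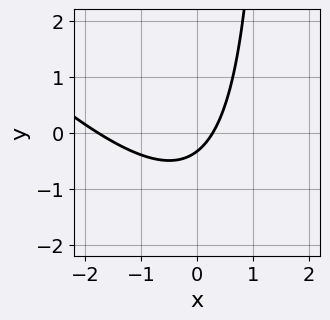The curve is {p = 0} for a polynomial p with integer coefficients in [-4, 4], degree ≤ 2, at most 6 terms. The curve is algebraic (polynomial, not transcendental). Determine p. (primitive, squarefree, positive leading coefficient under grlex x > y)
2*x^2 + 2*x*y + 3*x - 3*y - 1

1. The degree is 2 — no degree-1 curve has this shape.
2. Putting this together gives p.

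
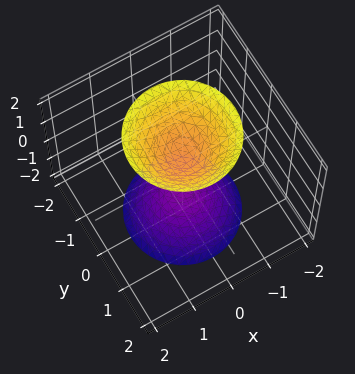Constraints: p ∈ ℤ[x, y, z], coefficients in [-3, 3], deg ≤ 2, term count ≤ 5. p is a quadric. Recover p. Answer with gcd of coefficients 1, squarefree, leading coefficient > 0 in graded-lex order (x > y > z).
1. There are 2 components. Treating them together as one polynomial.
2. deg p = 2. Two separate bowl-shaped sheets opening away from each other; a quadric.
3. Symmetries: it's symmetric under z → −z, forcing even powers of z; every cross-section ⟂ z is a circle, so x, y appear only via x² + y².
4. Against the integer gridlines: no x-intercept at any integer in the box; no y-intercept at any integer in the box.
5. Matching integer coefficients to the picture gives p. Check: (0, 0, -1) on the z-axis lies on the surface, and p(0, 0, -1) = 0. ✓

2*x^2 + 2*y^2 - z^2 + 1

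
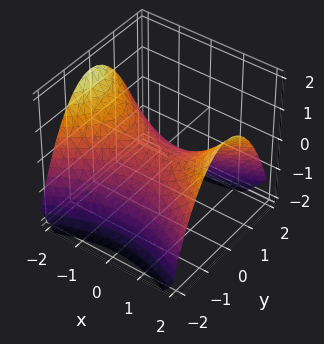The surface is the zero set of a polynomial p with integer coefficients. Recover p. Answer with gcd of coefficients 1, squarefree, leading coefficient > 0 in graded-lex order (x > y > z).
x^2 - 2*y^2 - 3*z

1. deg p = 2. A hyperbolic paraboloid; a quadric.
2. Symmetries: mirror symmetry x ↦ −x ⇒ only even powers of x; the y ↦ −y reflection is a symmetry, so y appears only in even powers.
3. From the visible intercepts: it meets the z-axis at z = 0 (among the integer gridlines); it meets the x-axis at x = 0 (among the integer gridlines); it crosses the y-axis at the gridline y = 0.
4. Putting this together gives p.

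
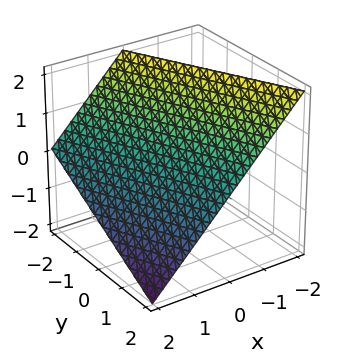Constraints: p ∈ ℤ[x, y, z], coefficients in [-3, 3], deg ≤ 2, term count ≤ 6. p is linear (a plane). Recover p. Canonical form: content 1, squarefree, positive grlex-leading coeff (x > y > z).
(a) deg p = 1. Every cross-section is a straight line — this is a plane.
(b) Checking where it meets the axes: it meets the y-axis at y = 2 (among the integer gridlines); it meets the x-axis at x = 1 (among the integer gridlines); it crosses the z-axis at the gridline z = 1.
(c) Matching integer coefficients to the picture gives p.

2*x + y + 2*z - 2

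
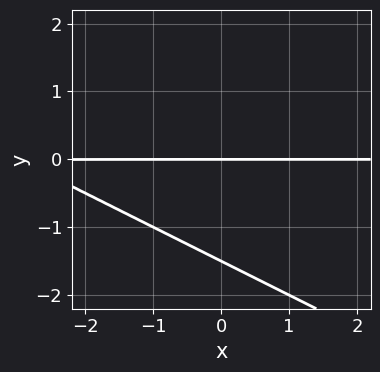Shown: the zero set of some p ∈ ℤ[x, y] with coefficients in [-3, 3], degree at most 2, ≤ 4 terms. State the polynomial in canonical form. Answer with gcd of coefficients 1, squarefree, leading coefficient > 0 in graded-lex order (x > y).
x*y + 2*y^2 + 3*y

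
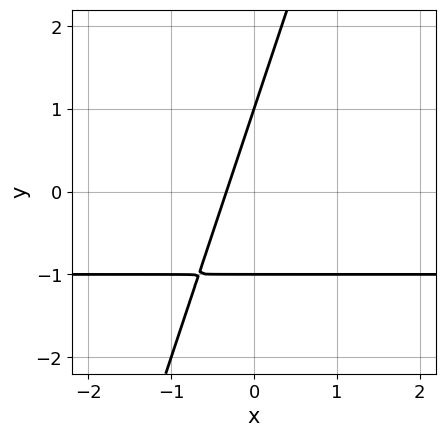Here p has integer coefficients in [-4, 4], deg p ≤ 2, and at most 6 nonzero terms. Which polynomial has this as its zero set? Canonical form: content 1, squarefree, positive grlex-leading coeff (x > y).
3*x*y - y^2 + 3*x + 1

The degree is 2 — a generic line meets the curve in up to 2 points.
From the axis intercepts and sections: among the integer gridlines, it crosses the y-axis at y ∈ {-1, 1}.
Solving for integer coefficients yields p as stated.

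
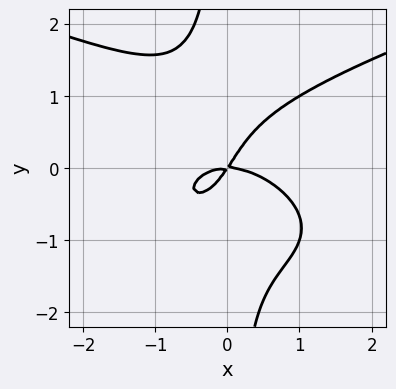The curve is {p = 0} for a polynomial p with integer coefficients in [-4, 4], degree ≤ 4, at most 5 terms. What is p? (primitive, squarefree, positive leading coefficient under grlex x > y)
Degree: no degree-3 curve has this shape, so deg p = 4.
From the axis intercepts and sections: it meets the x-axis at x = 0 (among the integer gridlines); it crosses the y-axis at the gridline y = 0.
Fitting integer coefficients to these (and the overall shape) gives p.

3*x*y^3 - 2*x^3 - 3*x*y + 2*y^2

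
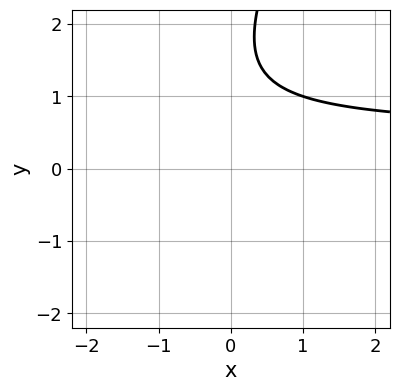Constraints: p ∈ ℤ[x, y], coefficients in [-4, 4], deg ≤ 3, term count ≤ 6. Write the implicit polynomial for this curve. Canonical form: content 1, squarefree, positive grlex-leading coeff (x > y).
2*x*y - y^2 - x + 3*y - 3

(a) Degree: a generic line meets the curve in up to 2 points, so deg p = 2.
(b) From the visible intercepts: the curve avoids every integer y-axis point in the box; the curve avoids every integer x-axis point in the box.
(c) The integer polynomial consistent with all of this is the stated p.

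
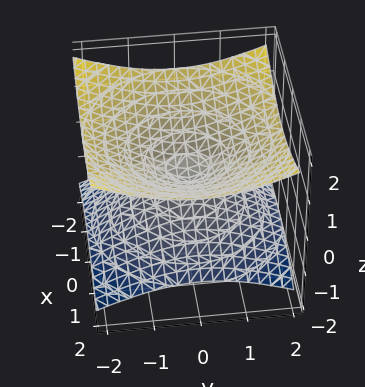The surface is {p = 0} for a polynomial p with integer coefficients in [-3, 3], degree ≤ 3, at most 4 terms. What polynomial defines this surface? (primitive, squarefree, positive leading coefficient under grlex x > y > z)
(a) Degree: two nappes meeting at a single point; a quadric, so deg p = 2.
(b) Symmetries: rotational symmetry about the z-axis ⇒ p depends on x, y only through x² + y²; it's symmetric under z → −z, forcing even powers of z.
(c) Reading off the gridlines: one x-axis crossing is at x = 0; one y-axis crossing is at y = 0; one z-axis crossing is at z = 0; a circular section at z = 1 has radius between 1 and 2.
(d) Together with the visible shape, these determine p as stated.

x^2 + y^2 - 3*z^2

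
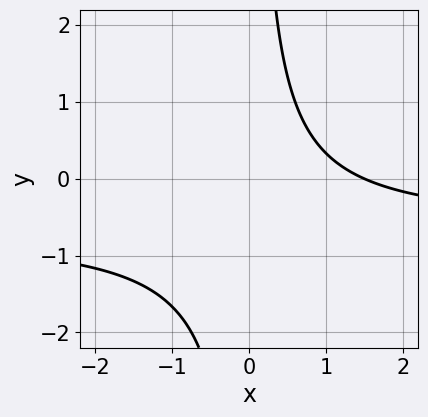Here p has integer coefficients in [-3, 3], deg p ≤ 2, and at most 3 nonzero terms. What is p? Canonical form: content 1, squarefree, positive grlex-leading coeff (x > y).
(a) Degree: no degree-1 curve has this shape, so deg p = 2.
(b) From the visible intercepts: no y-intercept at any integer in the box.
(c) Together with the visible shape, these determine p as stated.

3*x*y + 2*x - 3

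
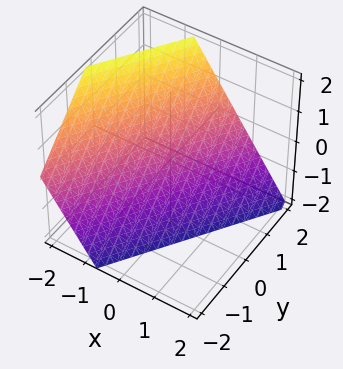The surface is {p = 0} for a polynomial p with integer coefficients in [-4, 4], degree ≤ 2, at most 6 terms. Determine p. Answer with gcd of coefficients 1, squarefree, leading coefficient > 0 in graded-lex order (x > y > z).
3*x - 2*y + 2*z + 2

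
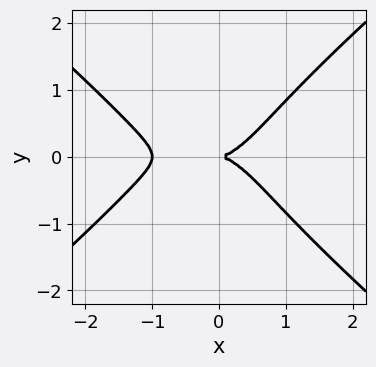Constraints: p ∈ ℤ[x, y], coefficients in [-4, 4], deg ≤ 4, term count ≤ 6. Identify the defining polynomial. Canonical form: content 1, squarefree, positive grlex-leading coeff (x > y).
2*x^4 - 2*x^2*y^2 - y^4 + 2*x^3 - 3*y^2

1. Degree: no degree-3 curve has this shape, so deg p = 4.
2. Symmetries: it's symmetric under y → −y, forcing even powers of y.
3. From the axis intercepts and sections: among the integer gridlines, it crosses the x-axis at x ∈ {-1, 0}; one y-axis crossing is at y = 0.
4. Assembling these constraints gives the stated polynomial.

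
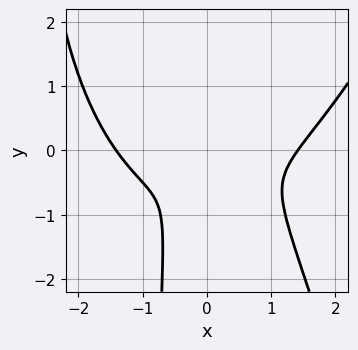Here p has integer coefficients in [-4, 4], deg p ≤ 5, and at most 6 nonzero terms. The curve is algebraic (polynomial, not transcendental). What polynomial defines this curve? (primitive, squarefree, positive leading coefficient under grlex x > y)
First, degree: no degree-3 curve has this shape, so deg p = 4.
Finally, putting this together gives p.

x^4 - 2*x^2*y - x*y^2 - 2*x^2 - y^2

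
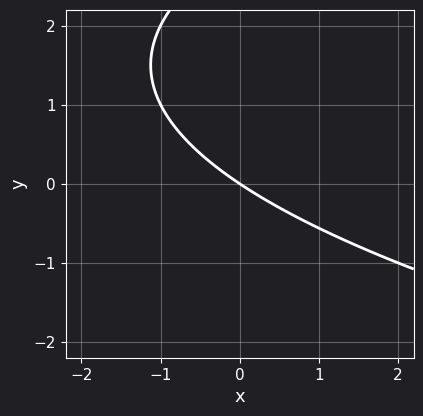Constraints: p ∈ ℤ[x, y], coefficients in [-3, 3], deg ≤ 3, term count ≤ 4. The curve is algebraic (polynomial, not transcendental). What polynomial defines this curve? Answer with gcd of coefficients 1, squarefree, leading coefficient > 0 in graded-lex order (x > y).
y^2 - 2*x - 3*y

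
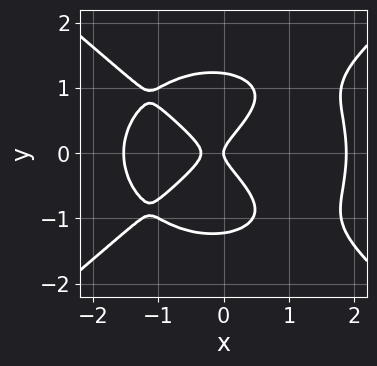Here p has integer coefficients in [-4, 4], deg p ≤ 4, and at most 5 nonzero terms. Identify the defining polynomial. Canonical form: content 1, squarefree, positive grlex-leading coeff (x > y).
The degree is 4 — no degree-3 curve has this shape.
Symmetries: the y ↦ −y reflection is a symmetry, so y appears only in even powers.
Against the integer gridlines: it meets the x-axis at x = 0 (among the integer gridlines); it crosses the y-axis at the gridline y = 0.
Assembling these constraints gives the stated polynomial.

x^4 - 2*y^4 - 3*x^2 + 3*y^2 - x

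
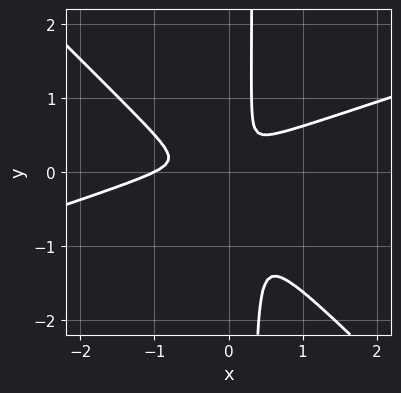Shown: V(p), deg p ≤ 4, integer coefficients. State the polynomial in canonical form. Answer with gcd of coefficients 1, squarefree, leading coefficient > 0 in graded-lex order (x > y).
deg p = 3. A generic line meets the curve in up to 3 points.
Reading off the gridlines: it crosses the x-axis at the gridline x = -1.
These observations pin down the coefficients.

x^3 - 2*x^2*y - 3*x*y^2 + x^2 + y^2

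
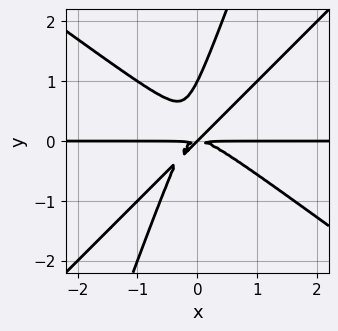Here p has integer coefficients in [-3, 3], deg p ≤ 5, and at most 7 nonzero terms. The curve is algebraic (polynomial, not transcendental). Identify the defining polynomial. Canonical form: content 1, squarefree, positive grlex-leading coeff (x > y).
2*x^3*y - 3*x*y^3 + y^4 + x*y^2 - y^3

First, degree: no degree-3 curve has this shape, so deg p = 4.
Next, checking where it meets the axes: the visible x-axis segment lies entirely on the curve; the y-axis gridline crossings are at y ∈ {0, 1}.
Finally, matching integer coefficients to the picture gives p.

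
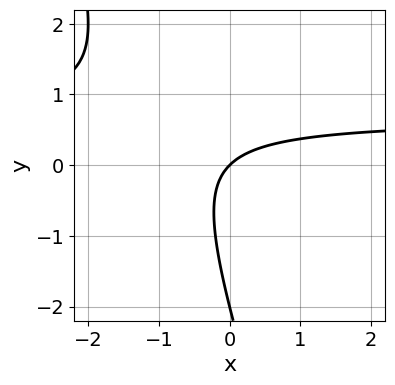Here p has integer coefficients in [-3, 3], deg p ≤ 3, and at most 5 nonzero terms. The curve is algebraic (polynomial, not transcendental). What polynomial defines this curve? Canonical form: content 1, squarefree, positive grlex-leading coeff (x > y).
1. deg p = 2. No degree-1 curve has this shape.
2. Observable constraints: it meets the x-axis at x = 0 (among the integer gridlines); the y-axis gridline crossings are at y ∈ {-2, 0}.
3. Fitting integer coefficients to these (and the overall shape) gives p.

3*x*y + y^2 - 2*x + 2*y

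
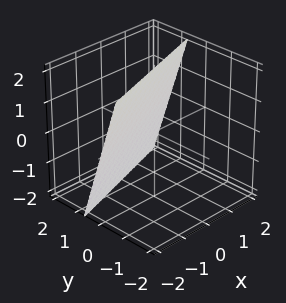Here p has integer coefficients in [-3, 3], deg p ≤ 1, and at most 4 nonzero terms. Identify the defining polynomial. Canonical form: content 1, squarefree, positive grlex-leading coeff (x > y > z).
x - 3*y - z + 2

First, deg p = 1.
Next, reading off the gridlines: it meets the x-axis at x = -2 (among the integer gridlines); it crosses the z-axis at the gridline z = 2.
Finally, fitting integer coefficients to these (and the overall shape) gives p.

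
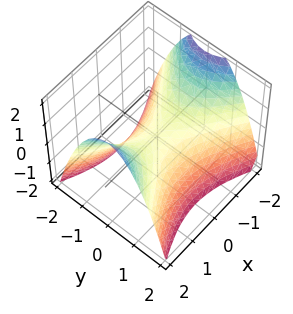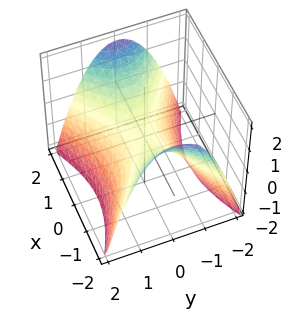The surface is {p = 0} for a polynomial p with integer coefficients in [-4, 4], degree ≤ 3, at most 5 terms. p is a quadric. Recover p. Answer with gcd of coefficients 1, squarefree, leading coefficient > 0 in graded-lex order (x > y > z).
x^2 - 2*y^2 - 2*z

First, the degree is 2 — a hyperbolic paraboloid; a quadric.
Next, symmetries: the y ↦ −y reflection is a symmetry, so y appears only in even powers; mirror symmetry x ↦ −x ⇒ only even powers of x.
Next, against the integer gridlines: it meets the y-axis at y = 0 (among the integer gridlines); it crosses the z-axis at the gridline z = 0; one x-axis crossing is at x = 0.
Finally, matching integer coefficients to the picture gives p.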